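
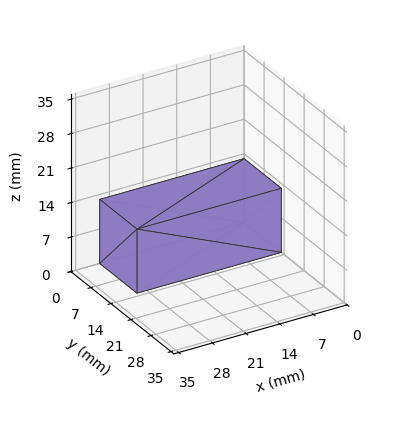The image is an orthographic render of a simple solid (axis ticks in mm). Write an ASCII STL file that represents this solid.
Reading the render: the shape is a rectangular box, roughly 30 × 13 mm footprint and 13 mm tall (dimensions read to the nearest mm from the axis ticks). For the STL, each face is triangulated and given an outward normal.

solid part
  facet normal 0.0000 0.0000 -1.0000
    outer loop
      vertex 30.000 13.000 0.000
      vertex 30.000 0.000 0.000
      vertex 0.000 0.000 0.000
    endloop
  endfacet
  facet normal 0.0000 0.0000 -1.0000
    outer loop
      vertex 0.000 13.000 0.000
      vertex 30.000 13.000 0.000
      vertex 0.000 0.000 0.000
    endloop
  endfacet
  facet normal 0.0000 0.0000 1.0000
    outer loop
      vertex 0.000 0.000 13.000
      vertex 30.000 0.000 13.000
      vertex 30.000 13.000 13.000
    endloop
  endfacet
  facet normal 0.0000 0.0000 1.0000
    outer loop
      vertex 0.000 0.000 13.000
      vertex 30.000 13.000 13.000
      vertex 0.000 13.000 13.000
    endloop
  endfacet
  facet normal 0.0000 -1.0000 0.0000
    outer loop
      vertex 0.000 0.000 0.000
      vertex 30.000 0.000 0.000
      vertex 30.000 0.000 13.000
    endloop
  endfacet
  facet normal 0.0000 -1.0000 0.0000
    outer loop
      vertex 0.000 0.000 0.000
      vertex 30.000 0.000 13.000
      vertex 0.000 0.000 13.000
    endloop
  endfacet
  facet normal 0.0000 1.0000 0.0000
    outer loop
      vertex 30.000 13.000 13.000
      vertex 30.000 13.000 0.000
      vertex 0.000 13.000 0.000
    endloop
  endfacet
  facet normal 0.0000 1.0000 0.0000
    outer loop
      vertex 0.000 13.000 13.000
      vertex 30.000 13.000 13.000
      vertex 0.000 13.000 0.000
    endloop
  endfacet
  facet normal -1.0000 0.0000 0.0000
    outer loop
      vertex 0.000 13.000 13.000
      vertex 0.000 13.000 0.000
      vertex 0.000 0.000 0.000
    endloop
  endfacet
  facet normal -1.0000 0.0000 0.0000
    outer loop
      vertex 0.000 0.000 13.000
      vertex 0.000 13.000 13.000
      vertex 0.000 0.000 0.000
    endloop
  endfacet
  facet normal 1.0000 0.0000 0.0000
    outer loop
      vertex 30.000 0.000 0.000
      vertex 30.000 13.000 0.000
      vertex 30.000 13.000 13.000
    endloop
  endfacet
  facet normal 1.0000 0.0000 0.0000
    outer loop
      vertex 30.000 0.000 0.000
      vertex 30.000 13.000 13.000
      vertex 30.000 0.000 13.000
    endloop
  endfacet
endsolid part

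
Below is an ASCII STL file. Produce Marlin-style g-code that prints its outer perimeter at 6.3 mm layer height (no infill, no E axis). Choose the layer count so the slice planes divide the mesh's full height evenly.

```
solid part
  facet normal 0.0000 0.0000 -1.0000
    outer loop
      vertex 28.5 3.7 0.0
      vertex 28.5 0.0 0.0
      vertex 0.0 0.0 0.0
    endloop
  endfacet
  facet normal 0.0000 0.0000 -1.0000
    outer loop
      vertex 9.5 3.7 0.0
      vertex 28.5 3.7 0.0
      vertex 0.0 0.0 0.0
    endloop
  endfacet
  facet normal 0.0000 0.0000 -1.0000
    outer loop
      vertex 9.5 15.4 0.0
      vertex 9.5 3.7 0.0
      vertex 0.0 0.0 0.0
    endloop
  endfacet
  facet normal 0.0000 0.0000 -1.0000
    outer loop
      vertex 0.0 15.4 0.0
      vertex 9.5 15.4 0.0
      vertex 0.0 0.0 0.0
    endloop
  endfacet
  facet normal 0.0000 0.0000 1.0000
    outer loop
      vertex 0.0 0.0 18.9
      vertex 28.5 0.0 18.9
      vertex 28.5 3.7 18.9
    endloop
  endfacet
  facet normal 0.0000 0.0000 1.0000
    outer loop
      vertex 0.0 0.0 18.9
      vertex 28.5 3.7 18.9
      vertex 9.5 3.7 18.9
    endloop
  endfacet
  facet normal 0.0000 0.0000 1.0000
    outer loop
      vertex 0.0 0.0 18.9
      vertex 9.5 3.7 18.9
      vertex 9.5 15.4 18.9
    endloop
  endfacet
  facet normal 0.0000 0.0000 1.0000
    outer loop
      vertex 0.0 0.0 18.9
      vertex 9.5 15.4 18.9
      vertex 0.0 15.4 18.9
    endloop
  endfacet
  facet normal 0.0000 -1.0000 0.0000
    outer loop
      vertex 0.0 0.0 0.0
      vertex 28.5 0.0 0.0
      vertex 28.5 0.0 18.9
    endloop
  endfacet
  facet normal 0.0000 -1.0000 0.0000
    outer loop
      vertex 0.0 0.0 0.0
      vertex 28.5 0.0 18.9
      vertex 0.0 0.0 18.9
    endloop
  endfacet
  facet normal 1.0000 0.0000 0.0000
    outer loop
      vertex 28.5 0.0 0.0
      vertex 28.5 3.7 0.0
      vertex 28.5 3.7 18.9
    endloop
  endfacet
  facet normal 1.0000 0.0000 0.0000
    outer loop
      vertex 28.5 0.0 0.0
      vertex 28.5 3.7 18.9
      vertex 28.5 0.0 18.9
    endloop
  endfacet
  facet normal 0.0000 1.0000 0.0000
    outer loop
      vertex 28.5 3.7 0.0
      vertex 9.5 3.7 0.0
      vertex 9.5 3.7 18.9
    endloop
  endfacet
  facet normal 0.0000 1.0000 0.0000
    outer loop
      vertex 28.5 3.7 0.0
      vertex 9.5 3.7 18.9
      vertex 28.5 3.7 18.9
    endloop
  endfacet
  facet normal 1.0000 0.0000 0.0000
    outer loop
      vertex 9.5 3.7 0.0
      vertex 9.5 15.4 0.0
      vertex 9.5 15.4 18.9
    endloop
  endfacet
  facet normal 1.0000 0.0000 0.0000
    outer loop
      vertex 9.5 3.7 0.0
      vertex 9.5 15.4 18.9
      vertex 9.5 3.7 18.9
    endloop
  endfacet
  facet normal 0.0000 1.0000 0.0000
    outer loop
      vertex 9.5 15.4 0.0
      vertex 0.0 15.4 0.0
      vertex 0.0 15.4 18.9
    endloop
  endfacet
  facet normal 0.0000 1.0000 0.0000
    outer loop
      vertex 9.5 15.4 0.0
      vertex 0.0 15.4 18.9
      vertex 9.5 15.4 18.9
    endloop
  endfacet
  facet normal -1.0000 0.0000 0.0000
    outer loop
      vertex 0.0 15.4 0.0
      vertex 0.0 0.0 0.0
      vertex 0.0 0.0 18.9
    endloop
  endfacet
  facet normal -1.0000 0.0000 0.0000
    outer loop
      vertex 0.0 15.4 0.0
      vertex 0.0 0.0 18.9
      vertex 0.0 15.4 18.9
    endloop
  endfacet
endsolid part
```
; perimeter-only toolpath
G21 ; units = mm
G90 ; absolute positioning
G28 ; home
; layer 1
G0 Z6.3
G0 X0.0 Y0.0
G1 X28.5 Y0.0
G1 X28.5 Y3.7
G1 X9.5 Y3.7
G1 X9.5 Y15.4
G1 X0.0 Y15.4
G1 X0.0 Y0.0
; layer 2
G0 Z12.6
G0 X0.0 Y0.0
G1 X28.5 Y0.0
G1 X28.5 Y3.7
G1 X9.5 Y3.7
G1 X9.5 Y15.4
G1 X0.0 Y15.4
G1 X0.0 Y0.0
; layer 3
G0 Z18.9
G0 X0.0 Y0.0
G1 X28.5 Y0.0
G1 X28.5 Y3.7
G1 X9.5 Y3.7
G1 X9.5 Y15.4
G1 X0.0 Y15.4
G1 X0.0 Y0.0
M2 ; end

The solid is an L-shaped prism: outer 28.5 × 15.4 mm, arm thicknesses ≈ 3.7 mm (horizontal) and 9.5 mm (vertical), extruded 18.9 mm in z. Slicing at Δz = 6.3 mm — 3 equal slices spanning the solid's height, so layer i sits at z = i·h/3 — gives 3 non-empty perimeters. Each is a 6-segment closed polygon; G0 lifts to the layer z and rapids to the start vertex, then G1 traces the edges.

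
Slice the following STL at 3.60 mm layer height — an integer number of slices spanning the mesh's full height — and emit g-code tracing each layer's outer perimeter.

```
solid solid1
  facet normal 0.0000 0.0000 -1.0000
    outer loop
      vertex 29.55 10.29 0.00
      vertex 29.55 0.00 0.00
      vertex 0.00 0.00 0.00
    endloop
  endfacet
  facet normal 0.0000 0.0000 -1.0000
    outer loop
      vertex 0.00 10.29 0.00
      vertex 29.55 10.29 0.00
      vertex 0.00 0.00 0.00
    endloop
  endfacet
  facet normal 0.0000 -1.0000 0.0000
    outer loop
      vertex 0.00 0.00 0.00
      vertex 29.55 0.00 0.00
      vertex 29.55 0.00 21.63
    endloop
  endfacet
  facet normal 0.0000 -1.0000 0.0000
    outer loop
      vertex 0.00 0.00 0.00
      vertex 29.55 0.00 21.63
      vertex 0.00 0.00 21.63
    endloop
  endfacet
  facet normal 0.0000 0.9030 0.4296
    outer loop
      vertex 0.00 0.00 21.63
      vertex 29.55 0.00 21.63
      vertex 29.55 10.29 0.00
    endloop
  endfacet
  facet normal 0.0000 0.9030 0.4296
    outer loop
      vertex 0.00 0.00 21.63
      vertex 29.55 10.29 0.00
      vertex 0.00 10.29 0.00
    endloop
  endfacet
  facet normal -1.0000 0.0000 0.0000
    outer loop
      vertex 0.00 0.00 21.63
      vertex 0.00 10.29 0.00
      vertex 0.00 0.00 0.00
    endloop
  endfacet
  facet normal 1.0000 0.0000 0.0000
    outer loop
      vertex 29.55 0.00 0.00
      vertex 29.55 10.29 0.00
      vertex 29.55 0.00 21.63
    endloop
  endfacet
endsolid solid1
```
; perimeter-only toolpath
G21 ; units = mm
G90 ; absolute positioning
G28 ; home
; layer 1
G0 Z3.60
G0 X0.00 Y0.00
G1 X29.55 Y0.00
G1 X29.55 Y8.57
G1 X0.00 Y8.57
G1 X0.00 Y0.00
; layer 2
G0 Z7.21
G0 X0.00 Y0.00
G1 X29.55 Y0.00
G1 X29.55 Y6.86
G1 X0.00 Y6.86
G1 X0.00 Y0.00
; layer 3
G0 Z10.81
G0 X0.00 Y0.00
G1 X29.55 Y0.00
G1 X29.55 Y5.14
G1 X0.00 Y5.14
G1 X0.00 Y0.00
; layer 4
G0 Z14.42
G0 X0.00 Y0.00
G1 X29.55 Y0.00
G1 X29.55 Y3.43
G1 X0.00 Y3.43
G1 X0.00 Y0.00
; layer 5
G0 Z18.02
G0 X0.00 Y0.00
G1 X29.55 Y0.00
G1 X29.55 Y1.72
G1 X0.00 Y1.72
G1 X0.00 Y0.00
M2 ; end

The solid is a wedge (ramp): 29.6 × 10.3 mm base, rising to 21.6 mm along the y=0 edge and sloping linearly to z=0 at y=10.3. Slicing at Δz = 3.60 mm — 6 equal slices spanning the solid's height, so layer i sits at z = i·h/6 — gives 5 non-empty perimeters. Each is a 4-segment closed polygon; G0 lifts to the layer z and rapids to the start vertex, then G1 traces the edges. The cross-section shrinks linearly with z (the slice at the apex is degenerate and omitted).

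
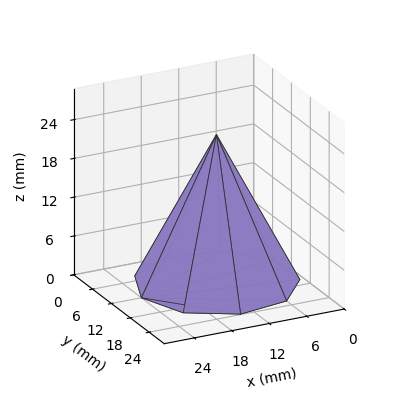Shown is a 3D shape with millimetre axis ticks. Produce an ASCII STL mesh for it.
Reading the render: the shape is a regular 9-sided pyramid, base circumscribed radius ≈ 12 mm, apex at z ≈ 23 mm (dimensions read to the nearest mm from the axis ticks). For the STL, each face is triangulated and given an outward normal.

solid part
  facet normal 0.0000 0.0000 -1.0000
    outer loop
      vertex 14.08 23.82 0.00
      vertex 21.19 19.71 0.00
      vertex 24.00 12.00 0.00
    endloop
  endfacet
  facet normal 0.0000 0.0000 -1.0000
    outer loop
      vertex 6.00 22.39 0.00
      vertex 14.08 23.82 0.00
      vertex 24.00 12.00 0.00
    endloop
  endfacet
  facet normal 0.0000 0.0000 -1.0000
    outer loop
      vertex 0.72 16.10 0.00
      vertex 6.00 22.39 0.00
      vertex 24.00 12.00 0.00
    endloop
  endfacet
  facet normal 0.0000 0.0000 -1.0000
    outer loop
      vertex 0.72 7.90 0.00
      vertex 0.72 16.10 0.00
      vertex 24.00 12.00 0.00
    endloop
  endfacet
  facet normal 0.0000 0.0000 -1.0000
    outer loop
      vertex 6.00 1.61 0.00
      vertex 0.72 7.90 0.00
      vertex 24.00 12.00 0.00
    endloop
  endfacet
  facet normal 0.0000 0.0000 -1.0000
    outer loop
      vertex 14.08 0.18 0.00
      vertex 6.00 1.61 0.00
      vertex 24.00 12.00 0.00
    endloop
  endfacet
  facet normal 0.0000 0.0000 -1.0000
    outer loop
      vertex 21.19 4.29 0.00
      vertex 14.08 0.18 0.00
      vertex 24.00 12.00 0.00
    endloop
  endfacet
  facet normal 0.8436 0.3075 0.4402
    outer loop
      vertex 24.00 12.00 0.00
      vertex 21.19 19.71 0.00
      vertex 12.00 12.00 23.00
    endloop
  endfacet
  facet normal 0.4494 0.7774 0.4401
    outer loop
      vertex 21.19 19.71 0.00
      vertex 14.08 23.82 0.00
      vertex 12.00 12.00 23.00
    endloop
  endfacet
  facet normal -0.1565 0.8841 0.4402
    outer loop
      vertex 14.08 23.82 0.00
      vertex 6.00 22.39 0.00
      vertex 12.00 12.00 23.00
    endloop
  endfacet
  facet normal -0.6877 0.5773 0.4402
    outer loop
      vertex 6.00 22.39 0.00
      vertex 0.72 16.10 0.00
      vertex 12.00 12.00 23.00
    endloop
  endfacet
  facet normal -0.8978 0.0000 0.4403
    outer loop
      vertex 0.72 16.10 0.00
      vertex 0.72 7.90 0.00
      vertex 12.00 12.00 23.00
    endloop
  endfacet
  facet normal -0.6877 -0.5773 0.4402
    outer loop
      vertex 0.72 7.90 0.00
      vertex 6.00 1.61 0.00
      vertex 12.00 12.00 23.00
    endloop
  endfacet
  facet normal -0.1565 -0.8841 0.4402
    outer loop
      vertex 6.00 1.61 0.00
      vertex 14.08 0.18 0.00
      vertex 12.00 12.00 23.00
    endloop
  endfacet
  facet normal 0.4494 -0.7774 0.4401
    outer loop
      vertex 14.08 0.18 0.00
      vertex 21.19 4.29 0.00
      vertex 12.00 12.00 23.00
    endloop
  endfacet
  facet normal 0.8436 -0.3075 0.4402
    outer loop
      vertex 21.19 4.29 0.00
      vertex 24.00 12.00 0.00
      vertex 12.00 12.00 23.00
    endloop
  endfacet
endsolid part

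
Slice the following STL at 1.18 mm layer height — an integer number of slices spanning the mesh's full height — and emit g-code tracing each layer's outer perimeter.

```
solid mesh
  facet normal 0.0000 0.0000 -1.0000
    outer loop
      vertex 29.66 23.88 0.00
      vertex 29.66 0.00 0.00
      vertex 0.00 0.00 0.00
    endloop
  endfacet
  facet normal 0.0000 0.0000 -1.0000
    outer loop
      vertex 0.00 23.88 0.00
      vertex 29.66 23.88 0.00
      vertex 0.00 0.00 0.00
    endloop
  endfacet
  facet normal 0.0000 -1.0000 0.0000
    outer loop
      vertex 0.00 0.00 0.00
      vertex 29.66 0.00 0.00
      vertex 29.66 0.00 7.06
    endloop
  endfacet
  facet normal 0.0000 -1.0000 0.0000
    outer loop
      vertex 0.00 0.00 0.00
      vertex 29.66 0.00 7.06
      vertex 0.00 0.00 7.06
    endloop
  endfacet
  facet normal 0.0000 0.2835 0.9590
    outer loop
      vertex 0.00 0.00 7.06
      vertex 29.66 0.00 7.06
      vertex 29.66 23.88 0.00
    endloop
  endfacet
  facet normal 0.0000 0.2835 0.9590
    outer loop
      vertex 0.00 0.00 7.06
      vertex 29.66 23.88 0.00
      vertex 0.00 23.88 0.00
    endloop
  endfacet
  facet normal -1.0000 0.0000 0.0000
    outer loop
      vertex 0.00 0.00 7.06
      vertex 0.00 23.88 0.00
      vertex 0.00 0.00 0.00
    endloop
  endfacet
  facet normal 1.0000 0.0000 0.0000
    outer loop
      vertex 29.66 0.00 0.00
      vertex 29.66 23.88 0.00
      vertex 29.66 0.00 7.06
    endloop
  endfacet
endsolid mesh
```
; perimeter-only toolpath
G21 ; units = mm
G90 ; absolute positioning
G28 ; home
; layer 1
G0 Z1.18
G0 X0.00 Y0.00
G1 X29.66 Y0.00
G1 X29.66 Y19.90
G1 X0.00 Y19.90
G1 X0.00 Y0.00
; layer 2
G0 Z2.35
G0 X0.00 Y0.00
G1 X29.66 Y0.00
G1 X29.66 Y15.92
G1 X0.00 Y15.92
G1 X0.00 Y0.00
; layer 3
G0 Z3.53
G0 X0.00 Y0.00
G1 X29.66 Y0.00
G1 X29.66 Y11.94
G1 X0.00 Y11.94
G1 X0.00 Y0.00
; layer 4
G0 Z4.71
G0 X0.00 Y0.00
G1 X29.66 Y0.00
G1 X29.66 Y7.96
G1 X0.00 Y7.96
G1 X0.00 Y0.00
; layer 5
G0 Z5.88
G0 X0.00 Y0.00
G1 X29.66 Y0.00
G1 X29.66 Y3.98
G1 X0.00 Y3.98
G1 X0.00 Y0.00
M2 ; end

The solid is a wedge (ramp): 29.7 × 23.9 mm base, rising to 7.06 mm along the y=0 edge and sloping linearly to z=0 at y=23.9. Slicing at Δz = 1.18 mm — 6 equal slices spanning the solid's height, so layer i sits at z = i·h/6 — gives 5 non-empty perimeters. Each is a 4-segment closed polygon; G0 lifts to the layer z and rapids to the start vertex, then G1 traces the edges. The cross-section shrinks linearly with z (the slice at the apex is degenerate and omitted).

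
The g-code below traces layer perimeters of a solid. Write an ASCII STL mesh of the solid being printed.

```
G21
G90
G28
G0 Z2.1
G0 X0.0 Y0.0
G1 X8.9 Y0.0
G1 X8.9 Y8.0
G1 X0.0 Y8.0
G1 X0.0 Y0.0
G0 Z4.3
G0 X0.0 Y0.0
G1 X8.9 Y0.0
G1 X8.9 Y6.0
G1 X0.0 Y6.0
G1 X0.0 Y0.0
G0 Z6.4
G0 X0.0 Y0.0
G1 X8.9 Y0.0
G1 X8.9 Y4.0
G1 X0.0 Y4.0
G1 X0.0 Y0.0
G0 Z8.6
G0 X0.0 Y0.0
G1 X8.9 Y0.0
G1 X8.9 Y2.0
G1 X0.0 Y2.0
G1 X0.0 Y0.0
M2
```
solid part
  facet normal 0.0000 0.0000 -1.0000
    outer loop
      vertex 8.9 10.0 0.0
      vertex 8.9 0.0 0.0
      vertex 0.0 0.0 0.0
    endloop
  endfacet
  facet normal 0.0000 0.0000 -1.0000
    outer loop
      vertex 0.0 10.0 0.0
      vertex 8.9 10.0 0.0
      vertex 0.0 0.0 0.0
    endloop
  endfacet
  facet normal 0.0000 -1.0000 0.0000
    outer loop
      vertex 0.0 0.0 0.0
      vertex 8.9 0.0 0.0
      vertex 8.9 0.0 10.7
    endloop
  endfacet
  facet normal 0.0000 -1.0000 0.0000
    outer loop
      vertex 0.0 0.0 0.0
      vertex 8.9 0.0 10.7
      vertex 0.0 0.0 10.7
    endloop
  endfacet
  facet normal 0.0000 0.7306 0.6828
    outer loop
      vertex 0.0 0.0 10.7
      vertex 8.9 0.0 10.7
      vertex 8.9 10.0 0.0
    endloop
  endfacet
  facet normal 0.0000 0.7306 0.6828
    outer loop
      vertex 0.0 0.0 10.7
      vertex 8.9 10.0 0.0
      vertex 0.0 10.0 0.0
    endloop
  endfacet
  facet normal -1.0000 0.0000 0.0000
    outer loop
      vertex 0.0 0.0 10.7
      vertex 0.0 10.0 0.0
      vertex 0.0 0.0 0.0
    endloop
  endfacet
  facet normal 1.0000 0.0000 0.0000
    outer loop
      vertex 8.9 0.0 0.0
      vertex 8.9 10.0 0.0
      vertex 8.9 0.0 10.7
    endloop
  endfacet
endsolid part

The G0 Z moves step by Δz≈2.1 mm. The G1 loops shrink linearly with z, so the solid tapers from its base footprint up to z≈10.7. Closing with a flat bottom cap and the tapered top and triangulating gives 8 facets — a wedge (ramp): 8.9 × 10 mm base, rising to 10.7 mm along the y=0 edge and sloping linearly to z=0 at y=10.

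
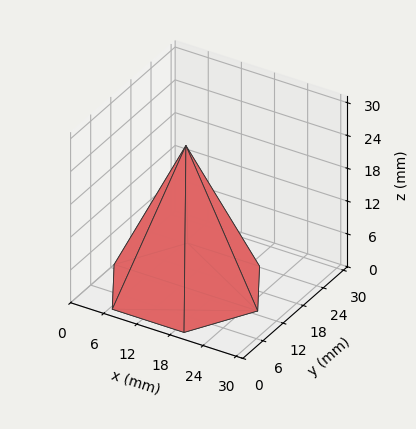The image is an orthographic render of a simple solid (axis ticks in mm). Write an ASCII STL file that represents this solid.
Reading the render: the shape is a regular 6-sided pyramid, base circumscribed radius ≈ 13 mm, apex at z ≈ 26 mm (dimensions read to the nearest mm from the axis ticks). For the STL, each face is triangulated and given an outward normal.

solid part
  facet normal 0.0000 0.0000 -1.0000
    outer loop
      vertex 6.50 24.26 0.00
      vertex 19.50 24.26 0.00
      vertex 26.00 13.00 0.00
    endloop
  endfacet
  facet normal 0.0000 0.0000 -1.0000
    outer loop
      vertex 0.00 13.00 0.00
      vertex 6.50 24.26 0.00
      vertex 26.00 13.00 0.00
    endloop
  endfacet
  facet normal 0.0000 0.0000 -1.0000
    outer loop
      vertex 6.50 1.74 0.00
      vertex 0.00 13.00 0.00
      vertex 26.00 13.00 0.00
    endloop
  endfacet
  facet normal 0.0000 0.0000 -1.0000
    outer loop
      vertex 19.50 1.74 0.00
      vertex 6.50 1.74 0.00
      vertex 26.00 13.00 0.00
    endloop
  endfacet
  facet normal 0.7947 0.4588 0.3974
    outer loop
      vertex 26.00 13.00 0.00
      vertex 19.50 24.26 0.00
      vertex 13.00 13.00 26.00
    endloop
  endfacet
  facet normal 0.0000 0.9176 0.3974
    outer loop
      vertex 19.50 24.26 0.00
      vertex 6.50 24.26 0.00
      vertex 13.00 13.00 26.00
    endloop
  endfacet
  facet normal -0.7947 0.4588 0.3974
    outer loop
      vertex 6.50 24.26 0.00
      vertex 0.00 13.00 0.00
      vertex 13.00 13.00 26.00
    endloop
  endfacet
  facet normal -0.7947 -0.4588 0.3974
    outer loop
      vertex 0.00 13.00 0.00
      vertex 6.50 1.74 0.00
      vertex 13.00 13.00 26.00
    endloop
  endfacet
  facet normal 0.0000 -0.9176 0.3974
    outer loop
      vertex 6.50 1.74 0.00
      vertex 19.50 1.74 0.00
      vertex 13.00 13.00 26.00
    endloop
  endfacet
  facet normal 0.7947 -0.4588 0.3974
    outer loop
      vertex 19.50 1.74 0.00
      vertex 26.00 13.00 0.00
      vertex 13.00 13.00 26.00
    endloop
  endfacet
endsolid part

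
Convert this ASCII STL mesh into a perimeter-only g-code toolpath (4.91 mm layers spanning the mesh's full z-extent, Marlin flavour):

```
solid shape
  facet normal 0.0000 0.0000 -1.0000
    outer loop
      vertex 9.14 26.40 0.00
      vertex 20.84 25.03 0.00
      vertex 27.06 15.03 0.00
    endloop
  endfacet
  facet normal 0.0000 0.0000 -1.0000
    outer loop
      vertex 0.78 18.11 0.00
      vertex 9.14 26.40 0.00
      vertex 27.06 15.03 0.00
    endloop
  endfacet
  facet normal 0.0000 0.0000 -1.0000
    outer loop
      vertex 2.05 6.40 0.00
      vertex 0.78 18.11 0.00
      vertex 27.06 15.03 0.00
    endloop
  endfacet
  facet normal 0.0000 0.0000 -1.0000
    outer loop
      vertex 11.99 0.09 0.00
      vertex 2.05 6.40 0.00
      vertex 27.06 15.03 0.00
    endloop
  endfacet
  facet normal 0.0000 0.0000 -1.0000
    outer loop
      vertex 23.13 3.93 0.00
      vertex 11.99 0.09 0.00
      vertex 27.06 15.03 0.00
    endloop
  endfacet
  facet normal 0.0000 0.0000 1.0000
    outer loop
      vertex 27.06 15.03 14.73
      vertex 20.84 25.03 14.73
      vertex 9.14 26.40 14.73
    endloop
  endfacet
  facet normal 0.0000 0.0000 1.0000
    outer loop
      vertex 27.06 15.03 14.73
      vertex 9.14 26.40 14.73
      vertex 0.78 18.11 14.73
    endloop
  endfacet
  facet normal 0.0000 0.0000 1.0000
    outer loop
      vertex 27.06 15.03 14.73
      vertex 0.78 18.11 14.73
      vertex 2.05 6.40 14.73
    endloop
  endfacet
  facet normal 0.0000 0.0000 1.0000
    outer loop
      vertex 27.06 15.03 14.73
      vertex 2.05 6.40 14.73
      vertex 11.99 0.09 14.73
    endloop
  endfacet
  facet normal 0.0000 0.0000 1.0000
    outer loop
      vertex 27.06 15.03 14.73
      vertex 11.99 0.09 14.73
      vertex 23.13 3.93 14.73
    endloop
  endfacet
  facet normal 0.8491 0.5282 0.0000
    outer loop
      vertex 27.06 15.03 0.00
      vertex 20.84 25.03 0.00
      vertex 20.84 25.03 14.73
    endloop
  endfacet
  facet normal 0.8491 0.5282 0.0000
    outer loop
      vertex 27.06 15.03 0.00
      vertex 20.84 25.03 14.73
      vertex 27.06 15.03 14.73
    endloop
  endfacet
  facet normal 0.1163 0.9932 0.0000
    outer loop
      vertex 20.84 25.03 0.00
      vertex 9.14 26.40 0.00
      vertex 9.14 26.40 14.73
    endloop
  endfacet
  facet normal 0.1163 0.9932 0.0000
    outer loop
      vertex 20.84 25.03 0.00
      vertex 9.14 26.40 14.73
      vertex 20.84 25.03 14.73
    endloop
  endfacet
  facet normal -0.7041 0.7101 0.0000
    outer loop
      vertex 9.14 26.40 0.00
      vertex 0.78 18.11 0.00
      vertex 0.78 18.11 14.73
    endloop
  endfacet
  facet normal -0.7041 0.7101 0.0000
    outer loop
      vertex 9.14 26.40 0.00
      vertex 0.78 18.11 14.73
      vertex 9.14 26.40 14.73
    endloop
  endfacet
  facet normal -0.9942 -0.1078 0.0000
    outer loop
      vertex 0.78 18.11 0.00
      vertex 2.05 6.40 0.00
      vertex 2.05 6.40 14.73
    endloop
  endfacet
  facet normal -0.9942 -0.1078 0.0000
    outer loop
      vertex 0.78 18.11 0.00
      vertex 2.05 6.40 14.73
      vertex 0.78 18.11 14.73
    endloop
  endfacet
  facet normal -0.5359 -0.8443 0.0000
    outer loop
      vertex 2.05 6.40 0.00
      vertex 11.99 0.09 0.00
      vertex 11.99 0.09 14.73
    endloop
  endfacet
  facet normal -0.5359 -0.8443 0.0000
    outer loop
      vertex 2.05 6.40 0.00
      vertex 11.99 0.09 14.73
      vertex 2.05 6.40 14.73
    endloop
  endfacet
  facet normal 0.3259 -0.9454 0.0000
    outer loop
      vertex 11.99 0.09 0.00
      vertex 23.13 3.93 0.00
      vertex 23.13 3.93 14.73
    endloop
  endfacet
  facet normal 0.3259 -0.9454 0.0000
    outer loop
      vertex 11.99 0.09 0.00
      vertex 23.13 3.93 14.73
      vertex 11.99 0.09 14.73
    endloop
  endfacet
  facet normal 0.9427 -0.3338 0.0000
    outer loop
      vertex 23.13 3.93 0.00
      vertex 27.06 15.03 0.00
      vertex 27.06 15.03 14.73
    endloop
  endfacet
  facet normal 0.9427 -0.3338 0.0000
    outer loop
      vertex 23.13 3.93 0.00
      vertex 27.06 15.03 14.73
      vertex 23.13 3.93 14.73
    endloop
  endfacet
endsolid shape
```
; perimeter-only toolpath
G21 ; units = mm
G90 ; absolute positioning
G28 ; home
; layer 1
G0 Z4.91
G0 X27.06 Y15.03
G1 X20.84 Y25.03
G1 X9.14 Y26.40
G1 X0.78 Y18.11
G1 X2.05 Y6.40
G1 X11.99 Y0.09
G1 X23.13 Y3.93
G1 X27.06 Y15.03
; layer 2
G0 Z9.82
G0 X27.06 Y15.03
G1 X20.84 Y25.03
G1 X9.14 Y26.40
G1 X0.78 Y18.11
G1 X2.05 Y6.40
G1 X11.99 Y0.09
G1 X23.13 Y3.93
G1 X27.06 Y15.03
; layer 3
G0 Z14.73
G0 X27.06 Y15.03
G1 X20.84 Y25.03
G1 X9.14 Y26.40
G1 X0.78 Y18.11
G1 X2.05 Y6.40
G1 X11.99 Y0.09
G1 X23.13 Y3.93
G1 X27.06 Y15.03
M2 ; end

The solid is a regular 7-sided prism (a cylinder approximated with 7 flat sides), circumscribed radius ≈ 13.6 mm, height ≈ 14.7 mm. Slicing at Δz = 4.91 mm — 3 equal slices spanning the solid's height, so layer i sits at z = i·h/3 — gives 3 non-empty perimeters. Each is a 7-segment closed polygon; G0 lifts to the layer z and rapids to the start vertex, then G1 traces the edges.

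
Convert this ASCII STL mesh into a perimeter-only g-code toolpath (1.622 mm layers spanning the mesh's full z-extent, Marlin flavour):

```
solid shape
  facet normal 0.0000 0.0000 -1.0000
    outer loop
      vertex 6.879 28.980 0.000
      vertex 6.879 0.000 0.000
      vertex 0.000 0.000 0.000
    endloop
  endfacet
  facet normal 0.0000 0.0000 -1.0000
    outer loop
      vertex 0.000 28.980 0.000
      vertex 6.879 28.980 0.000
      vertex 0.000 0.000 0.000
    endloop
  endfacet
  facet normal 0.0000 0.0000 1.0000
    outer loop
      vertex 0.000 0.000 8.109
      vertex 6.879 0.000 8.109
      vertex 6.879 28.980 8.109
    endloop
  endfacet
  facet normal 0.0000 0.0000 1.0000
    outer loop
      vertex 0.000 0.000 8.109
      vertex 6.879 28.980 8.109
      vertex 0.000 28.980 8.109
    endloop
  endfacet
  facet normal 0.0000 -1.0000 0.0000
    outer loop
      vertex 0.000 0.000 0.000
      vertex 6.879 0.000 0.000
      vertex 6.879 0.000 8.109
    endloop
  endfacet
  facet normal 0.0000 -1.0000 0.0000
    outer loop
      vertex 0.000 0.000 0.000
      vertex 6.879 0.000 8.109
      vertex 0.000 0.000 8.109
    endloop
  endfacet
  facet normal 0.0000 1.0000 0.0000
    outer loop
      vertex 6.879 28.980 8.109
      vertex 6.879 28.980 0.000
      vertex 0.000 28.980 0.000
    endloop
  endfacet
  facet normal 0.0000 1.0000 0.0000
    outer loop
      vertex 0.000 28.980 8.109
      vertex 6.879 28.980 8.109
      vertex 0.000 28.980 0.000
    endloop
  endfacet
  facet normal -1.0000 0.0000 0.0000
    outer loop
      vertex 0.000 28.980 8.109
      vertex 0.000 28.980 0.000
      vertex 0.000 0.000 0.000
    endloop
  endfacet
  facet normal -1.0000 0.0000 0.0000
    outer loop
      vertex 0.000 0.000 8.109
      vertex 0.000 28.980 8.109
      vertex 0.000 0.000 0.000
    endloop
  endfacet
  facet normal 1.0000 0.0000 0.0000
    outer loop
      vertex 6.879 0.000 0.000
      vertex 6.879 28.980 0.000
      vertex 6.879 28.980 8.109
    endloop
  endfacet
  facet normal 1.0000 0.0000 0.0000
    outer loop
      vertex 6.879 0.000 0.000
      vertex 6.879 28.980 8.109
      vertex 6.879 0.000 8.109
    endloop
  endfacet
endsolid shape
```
; perimeter-only toolpath
G21 ; units = mm
G90 ; absolute positioning
G28 ; home
; layer 1
G0 Z1.622
G0 X0.000 Y0.000
G1 X6.879 Y0.000
G1 X6.879 Y28.980
G1 X0.000 Y28.980
G1 X0.000 Y0.000
; layer 2
G0 Z3.244
G0 X0.000 Y0.000
G1 X6.879 Y0.000
G1 X6.879 Y28.980
G1 X0.000 Y28.980
G1 X0.000 Y0.000
; layer 3
G0 Z4.865
G0 X0.000 Y0.000
G1 X6.879 Y0.000
G1 X6.879 Y28.980
G1 X0.000 Y28.980
G1 X0.000 Y0.000
; layer 4
G0 Z6.487
G0 X0.000 Y0.000
G1 X6.879 Y0.000
G1 X6.879 Y28.980
G1 X0.000 Y28.980
G1 X0.000 Y0.000
; layer 5
G0 Z8.109
G0 X0.000 Y0.000
G1 X6.879 Y0.000
G1 X6.879 Y28.980
G1 X0.000 Y28.980
G1 X0.000 Y0.000
M2 ; end

The solid is a rectangular box, roughly 6.88 × 29 mm footprint and 8.11 mm tall. Slicing at Δz = 1.622 mm — 5 equal slices spanning the solid's height, so layer i sits at z = i·h/5 — gives 5 non-empty perimeters. Each is a 4-segment closed polygon; G0 lifts to the layer z and rapids to the start vertex, then G1 traces the edges.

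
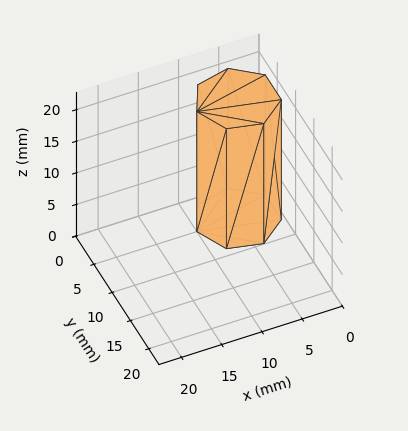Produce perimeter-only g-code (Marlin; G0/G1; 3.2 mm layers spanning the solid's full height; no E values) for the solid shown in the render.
Reading the render: the shape is a regular 7-sided prism (a cylinder approximated with 7 flat sides), circumscribed radius ≈ 5 mm, height ≈ 19 mm (dimensions read to the nearest mm from the axis ticks). For the g-code, the solid's height is divided into equal slices at the stated Δz and each level perimeter traced with G1 moves after a G0 lift.

; perimeter-only toolpath
G21 ; units = mm
G90 ; absolute positioning
G28 ; home
; layer 1
G0 Z3.2
G0 X10.0 Y5.0
G1 X8.1 Y8.9
G1 X3.9 Y9.9
G1 X0.5 Y7.2
G1 X0.5 Y2.8
G1 X3.9 Y0.1
G1 X8.1 Y1.1
G1 X10.0 Y5.0
; layer 2
G0 Z6.3
G0 X10.0 Y5.0
G1 X8.1 Y8.9
G1 X3.9 Y9.9
G1 X0.5 Y7.2
G1 X0.5 Y2.8
G1 X3.9 Y0.1
G1 X8.1 Y1.1
G1 X10.0 Y5.0
; layer 3
G0 Z9.5
G0 X10.0 Y5.0
G1 X8.1 Y8.9
G1 X3.9 Y9.9
G1 X0.5 Y7.2
G1 X0.5 Y2.8
G1 X3.9 Y0.1
G1 X8.1 Y1.1
G1 X10.0 Y5.0
; layer 4
G0 Z12.7
G0 X10.0 Y5.0
G1 X8.1 Y8.9
G1 X3.9 Y9.9
G1 X0.5 Y7.2
G1 X0.5 Y2.8
G1 X3.9 Y0.1
G1 X8.1 Y1.1
G1 X10.0 Y5.0
; layer 5
G0 Z15.8
G0 X10.0 Y5.0
G1 X8.1 Y8.9
G1 X3.9 Y9.9
G1 X0.5 Y7.2
G1 X0.5 Y2.8
G1 X3.9 Y0.1
G1 X8.1 Y1.1
G1 X10.0 Y5.0
; layer 6
G0 Z19.0
G0 X10.0 Y5.0
G1 X8.1 Y8.9
G1 X3.9 Y9.9
G1 X0.5 Y7.2
G1 X0.5 Y2.8
G1 X3.9 Y0.1
G1 X8.1 Y1.1
G1 X10.0 Y5.0
M2 ; end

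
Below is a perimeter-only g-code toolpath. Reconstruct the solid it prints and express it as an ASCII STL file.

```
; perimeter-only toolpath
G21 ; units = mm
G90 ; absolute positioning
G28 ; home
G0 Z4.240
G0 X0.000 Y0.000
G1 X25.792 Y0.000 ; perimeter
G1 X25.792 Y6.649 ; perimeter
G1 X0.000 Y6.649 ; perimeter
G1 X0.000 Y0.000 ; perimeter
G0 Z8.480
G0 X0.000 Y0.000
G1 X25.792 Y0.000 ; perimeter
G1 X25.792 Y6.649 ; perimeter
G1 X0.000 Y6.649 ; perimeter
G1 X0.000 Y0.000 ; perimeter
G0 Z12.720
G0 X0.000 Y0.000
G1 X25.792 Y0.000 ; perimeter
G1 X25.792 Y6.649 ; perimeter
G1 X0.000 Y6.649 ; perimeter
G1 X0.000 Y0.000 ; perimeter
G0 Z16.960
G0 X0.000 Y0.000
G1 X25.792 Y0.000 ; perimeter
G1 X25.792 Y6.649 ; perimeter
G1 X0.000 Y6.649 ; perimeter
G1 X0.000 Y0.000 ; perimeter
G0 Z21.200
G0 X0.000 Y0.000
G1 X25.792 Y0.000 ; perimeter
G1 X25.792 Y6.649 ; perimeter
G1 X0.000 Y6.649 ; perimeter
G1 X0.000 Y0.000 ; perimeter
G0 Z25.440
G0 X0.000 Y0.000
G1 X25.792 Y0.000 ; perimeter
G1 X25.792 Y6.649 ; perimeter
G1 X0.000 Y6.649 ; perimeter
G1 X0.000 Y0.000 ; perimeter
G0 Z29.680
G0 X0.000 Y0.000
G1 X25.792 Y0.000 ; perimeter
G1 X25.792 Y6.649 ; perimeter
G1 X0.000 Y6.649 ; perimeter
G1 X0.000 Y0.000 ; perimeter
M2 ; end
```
solid part
  facet normal 0.0000 0.0000 -1.0000
    outer loop
      vertex 25.792 6.649 0.000
      vertex 25.792 0.000 0.000
      vertex 0.000 0.000 0.000
    endloop
  endfacet
  facet normal 0.0000 0.0000 -1.0000
    outer loop
      vertex 0.000 6.649 0.000
      vertex 25.792 6.649 0.000
      vertex 0.000 0.000 0.000
    endloop
  endfacet
  facet normal 0.0000 0.0000 1.0000
    outer loop
      vertex 0.000 0.000 29.680
      vertex 25.792 0.000 29.680
      vertex 25.792 6.649 29.680
    endloop
  endfacet
  facet normal 0.0000 0.0000 1.0000
    outer loop
      vertex 0.000 0.000 29.680
      vertex 25.792 6.649 29.680
      vertex 0.000 6.649 29.680
    endloop
  endfacet
  facet normal 0.0000 -1.0000 0.0000
    outer loop
      vertex 0.000 0.000 0.000
      vertex 25.792 0.000 0.000
      vertex 25.792 0.000 29.680
    endloop
  endfacet
  facet normal 0.0000 -1.0000 0.0000
    outer loop
      vertex 0.000 0.000 0.000
      vertex 25.792 0.000 29.680
      vertex 0.000 0.000 29.680
    endloop
  endfacet
  facet normal 0.0000 1.0000 0.0000
    outer loop
      vertex 25.792 6.649 29.680
      vertex 25.792 6.649 0.000
      vertex 0.000 6.649 0.000
    endloop
  endfacet
  facet normal 0.0000 1.0000 0.0000
    outer loop
      vertex 0.000 6.649 29.680
      vertex 25.792 6.649 29.680
      vertex 0.000 6.649 0.000
    endloop
  endfacet
  facet normal -1.0000 0.0000 0.0000
    outer loop
      vertex 0.000 6.649 29.680
      vertex 0.000 6.649 0.000
      vertex 0.000 0.000 0.000
    endloop
  endfacet
  facet normal -1.0000 0.0000 0.0000
    outer loop
      vertex 0.000 0.000 29.680
      vertex 0.000 6.649 29.680
      vertex 0.000 0.000 0.000
    endloop
  endfacet
  facet normal 1.0000 0.0000 0.0000
    outer loop
      vertex 25.792 0.000 0.000
      vertex 25.792 6.649 0.000
      vertex 25.792 6.649 29.680
    endloop
  endfacet
  facet normal 1.0000 0.0000 0.0000
    outer loop
      vertex 25.792 0.000 0.000
      vertex 25.792 6.649 29.680
      vertex 25.792 0.000 29.680
    endloop
  endfacet
endsolid part

The G0 Z moves step by Δz≈4.240 mm. Every layer's G1 loop is the same polygon, so the solid is a straight extrusion of it from z=0 to z≈29.7. Closing with flat bottom and top caps and triangulating gives 12 facets — a rectangular box, roughly 25.8 × 6.65 mm footprint and 29.7 mm tall.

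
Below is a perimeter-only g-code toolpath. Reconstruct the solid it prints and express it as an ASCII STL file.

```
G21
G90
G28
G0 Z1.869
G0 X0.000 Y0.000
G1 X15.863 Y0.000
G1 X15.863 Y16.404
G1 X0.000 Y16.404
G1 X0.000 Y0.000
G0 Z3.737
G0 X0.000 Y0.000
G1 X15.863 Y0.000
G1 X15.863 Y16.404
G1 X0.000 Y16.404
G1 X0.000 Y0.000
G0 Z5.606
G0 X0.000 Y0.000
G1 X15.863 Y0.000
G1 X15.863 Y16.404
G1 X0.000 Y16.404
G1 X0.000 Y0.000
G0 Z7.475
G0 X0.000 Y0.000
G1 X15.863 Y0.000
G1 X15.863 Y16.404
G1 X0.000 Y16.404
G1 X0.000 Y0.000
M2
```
solid part
  facet normal 0.0000 0.0000 -1.0000
    outer loop
      vertex 15.863 16.404 0.000
      vertex 15.863 0.000 0.000
      vertex 0.000 0.000 0.000
    endloop
  endfacet
  facet normal 0.0000 0.0000 -1.0000
    outer loop
      vertex 0.000 16.404 0.000
      vertex 15.863 16.404 0.000
      vertex 0.000 0.000 0.000
    endloop
  endfacet
  facet normal 0.0000 0.0000 1.0000
    outer loop
      vertex 0.000 0.000 7.475
      vertex 15.863 0.000 7.475
      vertex 15.863 16.404 7.475
    endloop
  endfacet
  facet normal 0.0000 0.0000 1.0000
    outer loop
      vertex 0.000 0.000 7.475
      vertex 15.863 16.404 7.475
      vertex 0.000 16.404 7.475
    endloop
  endfacet
  facet normal 0.0000 -1.0000 0.0000
    outer loop
      vertex 0.000 0.000 0.000
      vertex 15.863 0.000 0.000
      vertex 15.863 0.000 7.475
    endloop
  endfacet
  facet normal 0.0000 -1.0000 0.0000
    outer loop
      vertex 0.000 0.000 0.000
      vertex 15.863 0.000 7.475
      vertex 0.000 0.000 7.475
    endloop
  endfacet
  facet normal 0.0000 1.0000 0.0000
    outer loop
      vertex 15.863 16.404 7.475
      vertex 15.863 16.404 0.000
      vertex 0.000 16.404 0.000
    endloop
  endfacet
  facet normal 0.0000 1.0000 0.0000
    outer loop
      vertex 0.000 16.404 7.475
      vertex 15.863 16.404 7.475
      vertex 0.000 16.404 0.000
    endloop
  endfacet
  facet normal -1.0000 0.0000 0.0000
    outer loop
      vertex 0.000 16.404 7.475
      vertex 0.000 16.404 0.000
      vertex 0.000 0.000 0.000
    endloop
  endfacet
  facet normal -1.0000 0.0000 0.0000
    outer loop
      vertex 0.000 0.000 7.475
      vertex 0.000 16.404 7.475
      vertex 0.000 0.000 0.000
    endloop
  endfacet
  facet normal 1.0000 0.0000 0.0000
    outer loop
      vertex 15.863 0.000 0.000
      vertex 15.863 16.404 0.000
      vertex 15.863 16.404 7.475
    endloop
  endfacet
  facet normal 1.0000 0.0000 0.0000
    outer loop
      vertex 15.863 0.000 0.000
      vertex 15.863 16.404 7.475
      vertex 15.863 0.000 7.475
    endloop
  endfacet
endsolid part

The G0 Z moves step by Δz≈1.869 mm. Every layer's G1 loop is the same polygon, so the solid is a straight extrusion of it from z=0 to z≈7.47. Closing with flat bottom and top caps and triangulating gives 12 facets — a rectangular box, roughly 15.9 × 16.4 mm footprint and 7.47 mm tall.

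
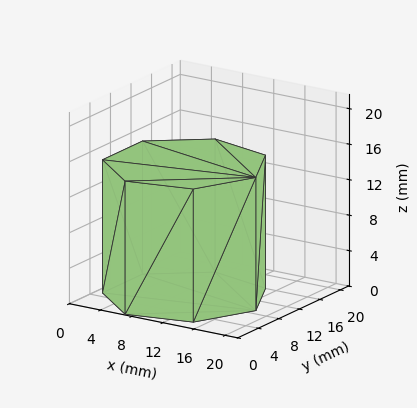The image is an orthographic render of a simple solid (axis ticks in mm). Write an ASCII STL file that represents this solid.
Reading the render: the shape is a regular 7-sided prism (a cylinder approximated with 7 flat sides), circumscribed radius ≈ 9 mm, height ≈ 15 mm (dimensions read to the nearest mm from the axis ticks). For the STL, each face is triangulated and given an outward normal.

solid part
  facet normal 0.0000 0.0000 -1.0000
    outer loop
      vertex 7.00 17.77 0.00
      vertex 14.61 16.04 0.00
      vertex 18.00 9.00 0.00
    endloop
  endfacet
  facet normal 0.0000 0.0000 -1.0000
    outer loop
      vertex 0.89 12.90 0.00
      vertex 7.00 17.77 0.00
      vertex 18.00 9.00 0.00
    endloop
  endfacet
  facet normal 0.0000 0.0000 -1.0000
    outer loop
      vertex 0.89 5.10 0.00
      vertex 0.89 12.90 0.00
      vertex 18.00 9.00 0.00
    endloop
  endfacet
  facet normal 0.0000 0.0000 -1.0000
    outer loop
      vertex 7.00 0.23 0.00
      vertex 0.89 5.10 0.00
      vertex 18.00 9.00 0.00
    endloop
  endfacet
  facet normal 0.0000 0.0000 -1.0000
    outer loop
      vertex 14.61 1.96 0.00
      vertex 7.00 0.23 0.00
      vertex 18.00 9.00 0.00
    endloop
  endfacet
  facet normal 0.0000 0.0000 1.0000
    outer loop
      vertex 18.00 9.00 15.00
      vertex 14.61 16.04 15.00
      vertex 7.00 17.77 15.00
    endloop
  endfacet
  facet normal 0.0000 0.0000 1.0000
    outer loop
      vertex 18.00 9.00 15.00
      vertex 7.00 17.77 15.00
      vertex 0.89 12.90 15.00
    endloop
  endfacet
  facet normal 0.0000 0.0000 1.0000
    outer loop
      vertex 18.00 9.00 15.00
      vertex 0.89 12.90 15.00
      vertex 0.89 5.10 15.00
    endloop
  endfacet
  facet normal 0.0000 0.0000 1.0000
    outer loop
      vertex 18.00 9.00 15.00
      vertex 0.89 5.10 15.00
      vertex 7.00 0.23 15.00
    endloop
  endfacet
  facet normal 0.0000 0.0000 1.0000
    outer loop
      vertex 18.00 9.00 15.00
      vertex 7.00 0.23 15.00
      vertex 14.61 1.96 15.00
    endloop
  endfacet
  facet normal 0.9010 0.4339 0.0000
    outer loop
      vertex 18.00 9.00 0.00
      vertex 14.61 16.04 0.00
      vertex 14.61 16.04 15.00
    endloop
  endfacet
  facet normal 0.9010 0.4339 0.0000
    outer loop
      vertex 18.00 9.00 0.00
      vertex 14.61 16.04 15.00
      vertex 18.00 9.00 15.00
    endloop
  endfacet
  facet normal 0.2217 0.9751 0.0000
    outer loop
      vertex 14.61 16.04 0.00
      vertex 7.00 17.77 0.00
      vertex 7.00 17.77 15.00
    endloop
  endfacet
  facet normal 0.2217 0.9751 0.0000
    outer loop
      vertex 14.61 16.04 0.00
      vertex 7.00 17.77 15.00
      vertex 14.61 16.04 15.00
    endloop
  endfacet
  facet normal -0.6233 0.7820 0.0000
    outer loop
      vertex 7.00 17.77 0.00
      vertex 0.89 12.90 0.00
      vertex 0.89 12.90 15.00
    endloop
  endfacet
  facet normal -0.6233 0.7820 0.0000
    outer loop
      vertex 7.00 17.77 0.00
      vertex 0.89 12.90 15.00
      vertex 7.00 17.77 15.00
    endloop
  endfacet
  facet normal -1.0000 0.0000 0.0000
    outer loop
      vertex 0.89 12.90 0.00
      vertex 0.89 5.10 0.00
      vertex 0.89 5.10 15.00
    endloop
  endfacet
  facet normal -1.0000 0.0000 0.0000
    outer loop
      vertex 0.89 12.90 0.00
      vertex 0.89 5.10 15.00
      vertex 0.89 12.90 15.00
    endloop
  endfacet
  facet normal -0.6233 -0.7820 0.0000
    outer loop
      vertex 0.89 5.10 0.00
      vertex 7.00 0.23 0.00
      vertex 7.00 0.23 15.00
    endloop
  endfacet
  facet normal -0.6233 -0.7820 0.0000
    outer loop
      vertex 0.89 5.10 0.00
      vertex 7.00 0.23 15.00
      vertex 0.89 5.10 15.00
    endloop
  endfacet
  facet normal 0.2217 -0.9751 0.0000
    outer loop
      vertex 7.00 0.23 0.00
      vertex 14.61 1.96 0.00
      vertex 14.61 1.96 15.00
    endloop
  endfacet
  facet normal 0.2217 -0.9751 0.0000
    outer loop
      vertex 7.00 0.23 0.00
      vertex 14.61 1.96 15.00
      vertex 7.00 0.23 15.00
    endloop
  endfacet
  facet normal 0.9010 -0.4339 0.0000
    outer loop
      vertex 14.61 1.96 0.00
      vertex 18.00 9.00 0.00
      vertex 18.00 9.00 15.00
    endloop
  endfacet
  facet normal 0.9010 -0.4339 0.0000
    outer loop
      vertex 14.61 1.96 0.00
      vertex 18.00 9.00 15.00
      vertex 14.61 1.96 15.00
    endloop
  endfacet
endsolid part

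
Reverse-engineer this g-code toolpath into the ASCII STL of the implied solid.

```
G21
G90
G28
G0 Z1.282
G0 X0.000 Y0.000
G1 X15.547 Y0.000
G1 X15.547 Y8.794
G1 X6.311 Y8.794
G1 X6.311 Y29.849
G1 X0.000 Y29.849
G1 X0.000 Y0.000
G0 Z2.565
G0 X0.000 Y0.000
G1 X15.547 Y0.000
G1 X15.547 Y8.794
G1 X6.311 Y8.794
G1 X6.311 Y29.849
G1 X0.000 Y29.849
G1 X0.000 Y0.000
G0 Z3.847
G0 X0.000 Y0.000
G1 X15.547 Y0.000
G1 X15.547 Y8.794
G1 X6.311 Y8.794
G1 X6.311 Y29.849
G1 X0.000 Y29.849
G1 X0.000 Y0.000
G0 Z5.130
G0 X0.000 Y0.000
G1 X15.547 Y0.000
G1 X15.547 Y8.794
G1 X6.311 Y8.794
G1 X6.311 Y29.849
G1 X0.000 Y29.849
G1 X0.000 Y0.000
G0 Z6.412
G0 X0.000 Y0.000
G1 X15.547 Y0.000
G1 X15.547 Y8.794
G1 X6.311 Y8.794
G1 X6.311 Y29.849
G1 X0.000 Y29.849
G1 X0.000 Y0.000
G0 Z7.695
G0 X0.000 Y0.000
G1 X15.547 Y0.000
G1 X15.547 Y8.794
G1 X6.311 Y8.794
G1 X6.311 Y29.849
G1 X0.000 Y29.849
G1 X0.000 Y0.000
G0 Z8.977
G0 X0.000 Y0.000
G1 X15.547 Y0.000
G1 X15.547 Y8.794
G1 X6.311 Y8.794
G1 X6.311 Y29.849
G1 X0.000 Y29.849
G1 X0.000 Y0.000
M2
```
solid part
  facet normal 0.0000 0.0000 -1.0000
    outer loop
      vertex 15.547 8.794 0.000
      vertex 15.547 0.000 0.000
      vertex 0.000 0.000 0.000
    endloop
  endfacet
  facet normal 0.0000 0.0000 -1.0000
    outer loop
      vertex 6.311 8.794 0.000
      vertex 15.547 8.794 0.000
      vertex 0.000 0.000 0.000
    endloop
  endfacet
  facet normal 0.0000 0.0000 -1.0000
    outer loop
      vertex 6.311 29.849 0.000
      vertex 6.311 8.794 0.000
      vertex 0.000 0.000 0.000
    endloop
  endfacet
  facet normal 0.0000 0.0000 -1.0000
    outer loop
      vertex 0.000 29.849 0.000
      vertex 6.311 29.849 0.000
      vertex 0.000 0.000 0.000
    endloop
  endfacet
  facet normal 0.0000 0.0000 1.0000
    outer loop
      vertex 0.000 0.000 8.977
      vertex 15.547 0.000 8.977
      vertex 15.547 8.794 8.977
    endloop
  endfacet
  facet normal 0.0000 0.0000 1.0000
    outer loop
      vertex 0.000 0.000 8.977
      vertex 15.547 8.794 8.977
      vertex 6.311 8.794 8.977
    endloop
  endfacet
  facet normal 0.0000 0.0000 1.0000
    outer loop
      vertex 0.000 0.000 8.977
      vertex 6.311 8.794 8.977
      vertex 6.311 29.849 8.977
    endloop
  endfacet
  facet normal 0.0000 0.0000 1.0000
    outer loop
      vertex 0.000 0.000 8.977
      vertex 6.311 29.849 8.977
      vertex 0.000 29.849 8.977
    endloop
  endfacet
  facet normal 0.0000 -1.0000 0.0000
    outer loop
      vertex 0.000 0.000 0.000
      vertex 15.547 0.000 0.000
      vertex 15.547 0.000 8.977
    endloop
  endfacet
  facet normal 0.0000 -1.0000 0.0000
    outer loop
      vertex 0.000 0.000 0.000
      vertex 15.547 0.000 8.977
      vertex 0.000 0.000 8.977
    endloop
  endfacet
  facet normal 1.0000 0.0000 0.0000
    outer loop
      vertex 15.547 0.000 0.000
      vertex 15.547 8.794 0.000
      vertex 15.547 8.794 8.977
    endloop
  endfacet
  facet normal 1.0000 0.0000 0.0000
    outer loop
      vertex 15.547 0.000 0.000
      vertex 15.547 8.794 8.977
      vertex 15.547 0.000 8.977
    endloop
  endfacet
  facet normal 0.0000 1.0000 0.0000
    outer loop
      vertex 15.547 8.794 0.000
      vertex 6.311 8.794 0.000
      vertex 6.311 8.794 8.977
    endloop
  endfacet
  facet normal 0.0000 1.0000 0.0000
    outer loop
      vertex 15.547 8.794 0.000
      vertex 6.311 8.794 8.977
      vertex 15.547 8.794 8.977
    endloop
  endfacet
  facet normal 1.0000 0.0000 0.0000
    outer loop
      vertex 6.311 8.794 0.000
      vertex 6.311 29.849 0.000
      vertex 6.311 29.849 8.977
    endloop
  endfacet
  facet normal 1.0000 0.0000 0.0000
    outer loop
      vertex 6.311 8.794 0.000
      vertex 6.311 29.849 8.977
      vertex 6.311 8.794 8.977
    endloop
  endfacet
  facet normal 0.0000 1.0000 0.0000
    outer loop
      vertex 6.311 29.849 0.000
      vertex 0.000 29.849 0.000
      vertex 0.000 29.849 8.977
    endloop
  endfacet
  facet normal 0.0000 1.0000 0.0000
    outer loop
      vertex 6.311 29.849 0.000
      vertex 0.000 29.849 8.977
      vertex 6.311 29.849 8.977
    endloop
  endfacet
  facet normal -1.0000 0.0000 0.0000
    outer loop
      vertex 0.000 29.849 0.000
      vertex 0.000 0.000 0.000
      vertex 0.000 0.000 8.977
    endloop
  endfacet
  facet normal -1.0000 0.0000 0.0000
    outer loop
      vertex 0.000 29.849 0.000
      vertex 0.000 0.000 8.977
      vertex 0.000 29.849 8.977
    endloop
  endfacet
endsolid part

The G0 Z moves step by Δz≈1.282 mm. Every layer's G1 loop is the same polygon, so the solid is a straight extrusion of it from z=0 to z≈8.98. Closing with flat bottom and top caps and triangulating gives 20 facets — an L-shaped prism: outer 15.5 × 29.8 mm, arm thicknesses ≈ 8.79 mm (horizontal) and 6.31 mm (vertical), extruded 8.98 mm in z.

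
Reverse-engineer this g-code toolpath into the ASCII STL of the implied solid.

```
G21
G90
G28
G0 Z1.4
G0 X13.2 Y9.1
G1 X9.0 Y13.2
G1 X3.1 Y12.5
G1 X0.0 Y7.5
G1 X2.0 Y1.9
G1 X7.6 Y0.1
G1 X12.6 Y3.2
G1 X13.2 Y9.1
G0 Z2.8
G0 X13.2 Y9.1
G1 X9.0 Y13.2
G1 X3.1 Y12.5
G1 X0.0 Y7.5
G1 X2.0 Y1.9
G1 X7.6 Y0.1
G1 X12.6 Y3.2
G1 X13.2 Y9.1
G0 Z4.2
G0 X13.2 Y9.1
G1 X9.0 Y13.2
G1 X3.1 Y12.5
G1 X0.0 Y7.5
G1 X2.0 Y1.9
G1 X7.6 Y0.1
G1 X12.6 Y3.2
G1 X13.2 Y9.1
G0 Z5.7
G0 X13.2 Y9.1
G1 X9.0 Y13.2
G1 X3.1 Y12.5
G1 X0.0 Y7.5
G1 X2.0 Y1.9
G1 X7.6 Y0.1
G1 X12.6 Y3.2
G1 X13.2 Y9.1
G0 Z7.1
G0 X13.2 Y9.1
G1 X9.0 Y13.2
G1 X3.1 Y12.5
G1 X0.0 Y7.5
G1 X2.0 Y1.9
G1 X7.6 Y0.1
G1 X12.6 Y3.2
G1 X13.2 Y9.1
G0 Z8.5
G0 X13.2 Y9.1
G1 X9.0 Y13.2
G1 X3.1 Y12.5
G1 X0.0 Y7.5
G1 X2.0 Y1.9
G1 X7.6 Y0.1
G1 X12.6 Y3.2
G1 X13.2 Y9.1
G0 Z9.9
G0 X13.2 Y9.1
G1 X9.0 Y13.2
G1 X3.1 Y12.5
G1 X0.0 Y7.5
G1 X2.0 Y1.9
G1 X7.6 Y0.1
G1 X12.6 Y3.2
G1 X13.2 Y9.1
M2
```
solid part
  facet normal 0.0000 0.0000 -1.0000
    outer loop
      vertex 3.1 12.5 0.0
      vertex 9.0 13.2 0.0
      vertex 13.2 9.1 0.0
    endloop
  endfacet
  facet normal 0.0000 0.0000 -1.0000
    outer loop
      vertex 0.0 7.5 0.0
      vertex 3.1 12.5 0.0
      vertex 13.2 9.1 0.0
    endloop
  endfacet
  facet normal 0.0000 0.0000 -1.0000
    outer loop
      vertex 2.0 1.9 0.0
      vertex 0.0 7.5 0.0
      vertex 13.2 9.1 0.0
    endloop
  endfacet
  facet normal 0.0000 0.0000 -1.0000
    outer loop
      vertex 7.6 0.1 0.0
      vertex 2.0 1.9 0.0
      vertex 13.2 9.1 0.0
    endloop
  endfacet
  facet normal 0.0000 0.0000 -1.0000
    outer loop
      vertex 12.6 3.2 0.0
      vertex 7.6 0.1 0.0
      vertex 13.2 9.1 0.0
    endloop
  endfacet
  facet normal 0.0000 0.0000 1.0000
    outer loop
      vertex 13.2 9.1 9.9
      vertex 9.0 13.2 9.9
      vertex 3.1 12.5 9.9
    endloop
  endfacet
  facet normal 0.0000 0.0000 1.0000
    outer loop
      vertex 13.2 9.1 9.9
      vertex 3.1 12.5 9.9
      vertex 0.0 7.5 9.9
    endloop
  endfacet
  facet normal 0.0000 0.0000 1.0000
    outer loop
      vertex 13.2 9.1 9.9
      vertex 0.0 7.5 9.9
      vertex 2.0 1.9 9.9
    endloop
  endfacet
  facet normal 0.0000 0.0000 1.0000
    outer loop
      vertex 13.2 9.1 9.9
      vertex 2.0 1.9 9.9
      vertex 7.6 0.1 9.9
    endloop
  endfacet
  facet normal 0.0000 0.0000 1.0000
    outer loop
      vertex 13.2 9.1 9.9
      vertex 7.6 0.1 9.9
      vertex 12.6 3.2 9.9
    endloop
  endfacet
  facet normal 0.6985 0.7156 0.0000
    outer loop
      vertex 13.2 9.1 0.0
      vertex 9.0 13.2 0.0
      vertex 9.0 13.2 9.9
    endloop
  endfacet
  facet normal 0.6985 0.7156 0.0000
    outer loop
      vertex 13.2 9.1 0.0
      vertex 9.0 13.2 9.9
      vertex 13.2 9.1 9.9
    endloop
  endfacet
  facet normal -0.1178 0.9930 0.0000
    outer loop
      vertex 9.0 13.2 0.0
      vertex 3.1 12.5 0.0
      vertex 3.1 12.5 9.9
    endloop
  endfacet
  facet normal -0.1178 0.9930 0.0000
    outer loop
      vertex 9.0 13.2 0.0
      vertex 3.1 12.5 9.9
      vertex 9.0 13.2 9.9
    endloop
  endfacet
  facet normal -0.8499 0.5269 0.0000
    outer loop
      vertex 3.1 12.5 0.0
      vertex 0.0 7.5 0.0
      vertex 0.0 7.5 9.9
    endloop
  endfacet
  facet normal -0.8499 0.5269 0.0000
    outer loop
      vertex 3.1 12.5 0.0
      vertex 0.0 7.5 9.9
      vertex 3.1 12.5 9.9
    endloop
  endfacet
  facet normal -0.9417 -0.3363 0.0000
    outer loop
      vertex 0.0 7.5 0.0
      vertex 2.0 1.9 0.0
      vertex 2.0 1.9 9.9
    endloop
  endfacet
  facet normal -0.9417 -0.3363 0.0000
    outer loop
      vertex 0.0 7.5 0.0
      vertex 2.0 1.9 9.9
      vertex 0.0 7.5 9.9
    endloop
  endfacet
  facet normal -0.3060 -0.9520 0.0000
    outer loop
      vertex 2.0 1.9 0.0
      vertex 7.6 0.1 0.0
      vertex 7.6 0.1 9.9
    endloop
  endfacet
  facet normal -0.3060 -0.9520 0.0000
    outer loop
      vertex 2.0 1.9 0.0
      vertex 7.6 0.1 9.9
      vertex 2.0 1.9 9.9
    endloop
  endfacet
  facet normal 0.5269 -0.8499 0.0000
    outer loop
      vertex 7.6 0.1 0.0
      vertex 12.6 3.2 0.0
      vertex 12.6 3.2 9.9
    endloop
  endfacet
  facet normal 0.5269 -0.8499 0.0000
    outer loop
      vertex 7.6 0.1 0.0
      vertex 12.6 3.2 9.9
      vertex 7.6 0.1 9.9
    endloop
  endfacet
  facet normal 0.9949 -0.1012 0.0000
    outer loop
      vertex 12.6 3.2 0.0
      vertex 13.2 9.1 0.0
      vertex 13.2 9.1 9.9
    endloop
  endfacet
  facet normal 0.9949 -0.1012 0.0000
    outer loop
      vertex 12.6 3.2 0.0
      vertex 13.2 9.1 9.9
      vertex 12.6 3.2 9.9
    endloop
  endfacet
endsolid part

The G0 Z moves step by Δz≈1.4 mm. Every layer's G1 loop is the same polygon, so the solid is a straight extrusion of it from z=0 to z≈9.9. Closing with flat bottom and top caps and triangulating gives 24 facets — a regular 7-sided prism (a cylinder approximated with 7 flat sides), circumscribed radius ≈ 6.8 mm, height ≈ 9.9 mm.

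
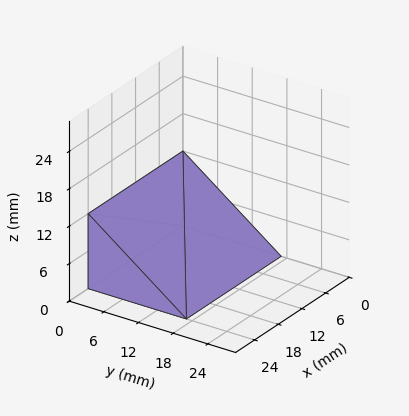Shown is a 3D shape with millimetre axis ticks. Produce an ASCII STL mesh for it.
Reading the render: the shape is a wedge (ramp): 24 × 17 mm base, rising to 12 mm along the y=0 edge and sloping linearly to z=0 at y=17 (dimensions read to the nearest mm from the axis ticks). For the STL, each face is triangulated and given an outward normal.

solid part
  facet normal 0.0000 0.0000 -1.0000
    outer loop
      vertex 24.0 17.0 0.0
      vertex 24.0 0.0 0.0
      vertex 0.0 0.0 0.0
    endloop
  endfacet
  facet normal 0.0000 0.0000 -1.0000
    outer loop
      vertex 0.0 17.0 0.0
      vertex 24.0 17.0 0.0
      vertex 0.0 0.0 0.0
    endloop
  endfacet
  facet normal 0.0000 -1.0000 0.0000
    outer loop
      vertex 0.0 0.0 0.0
      vertex 24.0 0.0 0.0
      vertex 24.0 0.0 12.0
    endloop
  endfacet
  facet normal 0.0000 -1.0000 0.0000
    outer loop
      vertex 0.0 0.0 0.0
      vertex 24.0 0.0 12.0
      vertex 0.0 0.0 12.0
    endloop
  endfacet
  facet normal 0.0000 0.5767 0.8170
    outer loop
      vertex 0.0 0.0 12.0
      vertex 24.0 0.0 12.0
      vertex 24.0 17.0 0.0
    endloop
  endfacet
  facet normal 0.0000 0.5767 0.8170
    outer loop
      vertex 0.0 0.0 12.0
      vertex 24.0 17.0 0.0
      vertex 0.0 17.0 0.0
    endloop
  endfacet
  facet normal -1.0000 0.0000 0.0000
    outer loop
      vertex 0.0 0.0 12.0
      vertex 0.0 17.0 0.0
      vertex 0.0 0.0 0.0
    endloop
  endfacet
  facet normal 1.0000 0.0000 0.0000
    outer loop
      vertex 24.0 0.0 0.0
      vertex 24.0 17.0 0.0
      vertex 24.0 0.0 12.0
    endloop
  endfacet
endsolid part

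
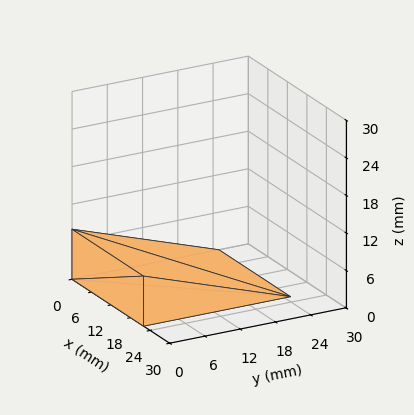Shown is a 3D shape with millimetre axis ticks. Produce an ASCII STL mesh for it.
Reading the render: the shape is a wedge (ramp): 22 × 25 mm base, rising to 8 mm along the y=0 edge and sloping linearly to z=0 at y=25 (dimensions read to the nearest mm from the axis ticks). For the STL, each face is triangulated and given an outward normal.

solid part
  facet normal 0.0000 0.0000 -1.0000
    outer loop
      vertex 22.000 25.000 0.000
      vertex 22.000 0.000 0.000
      vertex 0.000 0.000 0.000
    endloop
  endfacet
  facet normal 0.0000 0.0000 -1.0000
    outer loop
      vertex 0.000 25.000 0.000
      vertex 22.000 25.000 0.000
      vertex 0.000 0.000 0.000
    endloop
  endfacet
  facet normal 0.0000 -1.0000 0.0000
    outer loop
      vertex 0.000 0.000 0.000
      vertex 22.000 0.000 0.000
      vertex 22.000 0.000 8.000
    endloop
  endfacet
  facet normal 0.0000 -1.0000 0.0000
    outer loop
      vertex 0.000 0.000 0.000
      vertex 22.000 0.000 8.000
      vertex 0.000 0.000 8.000
    endloop
  endfacet
  facet normal 0.0000 0.3048 0.9524
    outer loop
      vertex 0.000 0.000 8.000
      vertex 22.000 0.000 8.000
      vertex 22.000 25.000 0.000
    endloop
  endfacet
  facet normal 0.0000 0.3048 0.9524
    outer loop
      vertex 0.000 0.000 8.000
      vertex 22.000 25.000 0.000
      vertex 0.000 25.000 0.000
    endloop
  endfacet
  facet normal -1.0000 0.0000 0.0000
    outer loop
      vertex 0.000 0.000 8.000
      vertex 0.000 25.000 0.000
      vertex 0.000 0.000 0.000
    endloop
  endfacet
  facet normal 1.0000 0.0000 0.0000
    outer loop
      vertex 22.000 0.000 0.000
      vertex 22.000 25.000 0.000
      vertex 22.000 0.000 8.000
    endloop
  endfacet
endsolid part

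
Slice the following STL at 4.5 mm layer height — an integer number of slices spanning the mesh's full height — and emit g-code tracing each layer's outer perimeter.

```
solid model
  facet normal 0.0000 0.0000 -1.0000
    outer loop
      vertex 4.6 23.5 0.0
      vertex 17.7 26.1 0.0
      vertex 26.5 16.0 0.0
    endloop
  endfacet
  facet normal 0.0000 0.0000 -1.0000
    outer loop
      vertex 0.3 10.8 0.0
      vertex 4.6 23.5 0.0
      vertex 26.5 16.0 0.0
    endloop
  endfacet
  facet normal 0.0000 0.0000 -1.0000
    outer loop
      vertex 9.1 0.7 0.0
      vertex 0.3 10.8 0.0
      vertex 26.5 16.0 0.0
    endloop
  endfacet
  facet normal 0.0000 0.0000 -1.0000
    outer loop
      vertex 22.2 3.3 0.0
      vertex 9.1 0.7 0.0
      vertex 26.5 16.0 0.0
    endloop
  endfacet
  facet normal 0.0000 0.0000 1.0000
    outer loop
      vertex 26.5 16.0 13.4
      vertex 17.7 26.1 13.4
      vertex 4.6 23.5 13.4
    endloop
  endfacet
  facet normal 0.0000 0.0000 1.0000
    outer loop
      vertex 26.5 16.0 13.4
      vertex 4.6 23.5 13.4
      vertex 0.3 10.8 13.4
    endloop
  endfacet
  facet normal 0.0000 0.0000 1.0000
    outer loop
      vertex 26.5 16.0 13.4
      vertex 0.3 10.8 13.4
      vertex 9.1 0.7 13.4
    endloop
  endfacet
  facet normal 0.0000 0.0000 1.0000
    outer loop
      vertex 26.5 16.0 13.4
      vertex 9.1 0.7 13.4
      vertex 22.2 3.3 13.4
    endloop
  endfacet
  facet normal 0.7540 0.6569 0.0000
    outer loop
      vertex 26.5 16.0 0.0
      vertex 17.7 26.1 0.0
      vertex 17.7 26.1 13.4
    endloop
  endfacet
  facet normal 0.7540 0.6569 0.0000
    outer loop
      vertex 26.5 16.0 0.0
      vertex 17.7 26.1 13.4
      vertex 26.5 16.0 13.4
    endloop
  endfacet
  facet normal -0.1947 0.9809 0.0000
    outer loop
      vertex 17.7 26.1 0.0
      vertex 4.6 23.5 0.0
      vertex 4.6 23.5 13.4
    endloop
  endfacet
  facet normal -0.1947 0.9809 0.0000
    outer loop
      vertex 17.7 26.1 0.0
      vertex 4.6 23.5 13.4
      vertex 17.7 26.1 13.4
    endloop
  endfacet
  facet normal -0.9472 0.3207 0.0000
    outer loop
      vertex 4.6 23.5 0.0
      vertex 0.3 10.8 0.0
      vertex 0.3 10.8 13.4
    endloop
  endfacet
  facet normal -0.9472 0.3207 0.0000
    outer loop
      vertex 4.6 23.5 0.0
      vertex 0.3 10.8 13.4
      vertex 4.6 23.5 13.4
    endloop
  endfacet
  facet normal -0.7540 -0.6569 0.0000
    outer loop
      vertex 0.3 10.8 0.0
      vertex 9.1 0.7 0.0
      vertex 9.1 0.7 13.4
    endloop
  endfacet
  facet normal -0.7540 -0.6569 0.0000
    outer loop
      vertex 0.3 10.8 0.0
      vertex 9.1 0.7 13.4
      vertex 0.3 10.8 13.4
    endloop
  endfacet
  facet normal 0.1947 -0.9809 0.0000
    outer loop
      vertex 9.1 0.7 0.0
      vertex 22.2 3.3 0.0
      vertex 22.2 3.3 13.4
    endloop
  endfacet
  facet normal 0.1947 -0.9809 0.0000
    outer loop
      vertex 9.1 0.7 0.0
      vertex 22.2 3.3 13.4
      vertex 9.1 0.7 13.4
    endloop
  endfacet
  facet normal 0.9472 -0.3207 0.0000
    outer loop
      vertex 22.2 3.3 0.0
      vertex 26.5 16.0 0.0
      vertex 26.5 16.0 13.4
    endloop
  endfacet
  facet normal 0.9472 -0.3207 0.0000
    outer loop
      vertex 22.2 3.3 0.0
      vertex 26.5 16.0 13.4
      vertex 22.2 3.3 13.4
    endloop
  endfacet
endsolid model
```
; perimeter-only toolpath
G21 ; units = mm
G90 ; absolute positioning
G28 ; home
; layer 1
G0 Z4.5
G0 X26.5 Y16.0
G1 X17.7 Y26.1
G1 X4.6 Y23.5
G1 X0.3 Y10.8
G1 X9.1 Y0.7
G1 X22.2 Y3.3
G1 X26.5 Y16.0
; layer 2
G0 Z8.9
G0 X26.5 Y16.0
G1 X17.7 Y26.1
G1 X4.6 Y23.5
G1 X0.3 Y10.8
G1 X9.1 Y0.7
G1 X22.2 Y3.3
G1 X26.5 Y16.0
; layer 3
G0 Z13.4
G0 X26.5 Y16.0
G1 X17.7 Y26.1
G1 X4.6 Y23.5
G1 X0.3 Y10.8
G1 X9.1 Y0.7
G1 X22.2 Y3.3
G1 X26.5 Y16.0
M2 ; end

The solid is a regular 6-sided prism (a cylinder approximated with 6 flat sides), circumscribed radius ≈ 13.4 mm, height ≈ 13.4 mm. Slicing at Δz = 4.5 mm — 3 equal slices spanning the solid's height, so layer i sits at z = i·h/3 — gives 3 non-empty perimeters. Each is a 6-segment closed polygon; G0 lifts to the layer z and rapids to the start vertex, then G1 traces the edges.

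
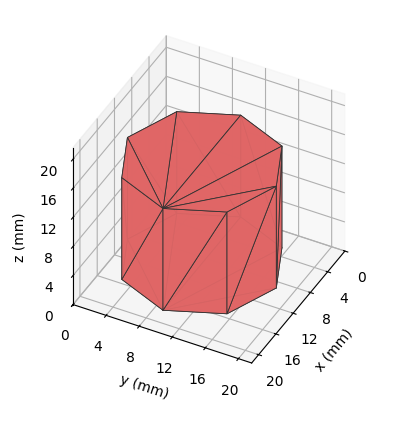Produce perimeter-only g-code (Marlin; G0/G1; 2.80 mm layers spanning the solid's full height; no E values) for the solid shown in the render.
Reading the render: the shape is a regular 8-sided prism (a cylinder approximated with 8 flat sides), circumscribed radius ≈ 9 mm, height ≈ 14 mm (dimensions read to the nearest mm from the axis ticks). For the g-code, the solid's height is divided into equal slices at the stated Δz and each level perimeter traced with G1 moves after a G0 lift.

; perimeter-only toolpath
G21 ; units = mm
G90 ; absolute positioning
G28 ; home
; layer 1
G0 Z2.80
G0 X18.00 Y9.00
G1 X15.36 Y15.36
G1 X9.00 Y18.00
G1 X2.64 Y15.36
G1 X0.00 Y9.00
G1 X2.64 Y2.64
G1 X9.00 Y0.00
G1 X15.36 Y2.64
G1 X18.00 Y9.00
; layer 2
G0 Z5.60
G0 X18.00 Y9.00
G1 X15.36 Y15.36
G1 X9.00 Y18.00
G1 X2.64 Y15.36
G1 X0.00 Y9.00
G1 X2.64 Y2.64
G1 X9.00 Y0.00
G1 X15.36 Y2.64
G1 X18.00 Y9.00
; layer 3
G0 Z8.40
G0 X18.00 Y9.00
G1 X15.36 Y15.36
G1 X9.00 Y18.00
G1 X2.64 Y15.36
G1 X0.00 Y9.00
G1 X2.64 Y2.64
G1 X9.00 Y0.00
G1 X15.36 Y2.64
G1 X18.00 Y9.00
; layer 4
G0 Z11.20
G0 X18.00 Y9.00
G1 X15.36 Y15.36
G1 X9.00 Y18.00
G1 X2.64 Y15.36
G1 X0.00 Y9.00
G1 X2.64 Y2.64
G1 X9.00 Y0.00
G1 X15.36 Y2.64
G1 X18.00 Y9.00
; layer 5
G0 Z14.00
G0 X18.00 Y9.00
G1 X15.36 Y15.36
G1 X9.00 Y18.00
G1 X2.64 Y15.36
G1 X0.00 Y9.00
G1 X2.64 Y2.64
G1 X9.00 Y0.00
G1 X15.36 Y2.64
G1 X18.00 Y9.00
M2 ; end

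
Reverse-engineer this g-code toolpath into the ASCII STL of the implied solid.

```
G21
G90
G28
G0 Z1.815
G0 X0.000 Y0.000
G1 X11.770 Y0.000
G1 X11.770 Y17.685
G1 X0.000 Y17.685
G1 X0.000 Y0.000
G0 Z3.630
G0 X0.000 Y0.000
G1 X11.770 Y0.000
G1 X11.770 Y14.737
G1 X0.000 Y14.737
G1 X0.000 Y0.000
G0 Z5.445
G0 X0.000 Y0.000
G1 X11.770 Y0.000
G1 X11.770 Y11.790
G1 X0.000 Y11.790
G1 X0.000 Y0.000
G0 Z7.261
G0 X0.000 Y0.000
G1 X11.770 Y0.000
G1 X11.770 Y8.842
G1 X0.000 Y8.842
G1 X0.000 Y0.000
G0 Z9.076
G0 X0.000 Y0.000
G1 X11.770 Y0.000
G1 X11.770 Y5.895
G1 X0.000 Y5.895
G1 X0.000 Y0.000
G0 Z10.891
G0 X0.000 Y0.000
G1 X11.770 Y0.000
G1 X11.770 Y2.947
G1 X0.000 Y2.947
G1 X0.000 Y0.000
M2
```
solid part
  facet normal 0.0000 0.0000 -1.0000
    outer loop
      vertex 11.770 20.632 0.000
      vertex 11.770 0.000 0.000
      vertex 0.000 0.000 0.000
    endloop
  endfacet
  facet normal 0.0000 0.0000 -1.0000
    outer loop
      vertex 0.000 20.632 0.000
      vertex 11.770 20.632 0.000
      vertex 0.000 0.000 0.000
    endloop
  endfacet
  facet normal 0.0000 -1.0000 0.0000
    outer loop
      vertex 0.000 0.000 0.000
      vertex 11.770 0.000 0.000
      vertex 11.770 0.000 12.706
    endloop
  endfacet
  facet normal 0.0000 -1.0000 0.0000
    outer loop
      vertex 0.000 0.000 0.000
      vertex 11.770 0.000 12.706
      vertex 0.000 0.000 12.706
    endloop
  endfacet
  facet normal 0.0000 0.5244 0.8515
    outer loop
      vertex 0.000 0.000 12.706
      vertex 11.770 0.000 12.706
      vertex 11.770 20.632 0.000
    endloop
  endfacet
  facet normal 0.0000 0.5244 0.8515
    outer loop
      vertex 0.000 0.000 12.706
      vertex 11.770 20.632 0.000
      vertex 0.000 20.632 0.000
    endloop
  endfacet
  facet normal -1.0000 0.0000 0.0000
    outer loop
      vertex 0.000 0.000 12.706
      vertex 0.000 20.632 0.000
      vertex 0.000 0.000 0.000
    endloop
  endfacet
  facet normal 1.0000 0.0000 0.0000
    outer loop
      vertex 11.770 0.000 0.000
      vertex 11.770 20.632 0.000
      vertex 11.770 0.000 12.706
    endloop
  endfacet
endsolid part

The G0 Z moves step by Δz≈1.815 mm. The G1 loops shrink linearly with z, so the solid tapers from its base footprint up to z≈12.7. Closing with a flat bottom cap and the tapered top and triangulating gives 8 facets — a wedge (ramp): 11.8 × 20.6 mm base, rising to 12.7 mm along the y=0 edge and sloping linearly to z=0 at y=20.6.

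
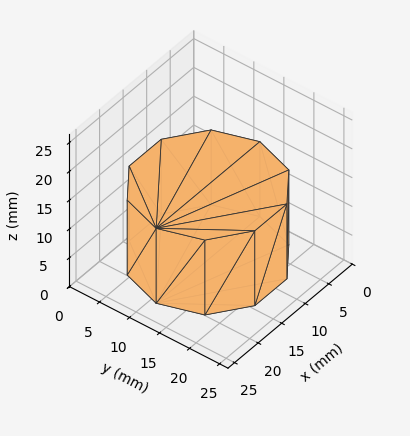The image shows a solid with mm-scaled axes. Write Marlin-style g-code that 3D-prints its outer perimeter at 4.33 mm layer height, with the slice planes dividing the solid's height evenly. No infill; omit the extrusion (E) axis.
Reading the render: the shape is a regular 10-sided prism (a cylinder approximated with 10 flat sides), circumscribed radius ≈ 11 mm, height ≈ 13 mm (dimensions read to the nearest mm from the axis ticks). For the g-code, the solid's height is divided into equal slices at the stated Δz and each level perimeter traced with G1 moves after a G0 lift.

; perimeter-only toolpath
G21 ; units = mm
G90 ; absolute positioning
G28 ; home
; layer 1
G0 Z4.33
G0 X22.00 Y11.00
G1 X19.90 Y17.47
G1 X14.40 Y21.46
G1 X7.60 Y21.46
G1 X2.10 Y17.47
G1 X0.00 Y11.00
G1 X2.10 Y4.53
G1 X7.60 Y0.54
G1 X14.40 Y0.54
G1 X19.90 Y4.53
G1 X22.00 Y11.00
; layer 2
G0 Z8.67
G0 X22.00 Y11.00
G1 X19.90 Y17.47
G1 X14.40 Y21.46
G1 X7.60 Y21.46
G1 X2.10 Y17.47
G1 X0.00 Y11.00
G1 X2.10 Y4.53
G1 X7.60 Y0.54
G1 X14.40 Y0.54
G1 X19.90 Y4.53
G1 X22.00 Y11.00
; layer 3
G0 Z13.00
G0 X22.00 Y11.00
G1 X19.90 Y17.47
G1 X14.40 Y21.46
G1 X7.60 Y21.46
G1 X2.10 Y17.47
G1 X0.00 Y11.00
G1 X2.10 Y4.53
G1 X7.60 Y0.54
G1 X14.40 Y0.54
G1 X19.90 Y4.53
G1 X22.00 Y11.00
M2 ; end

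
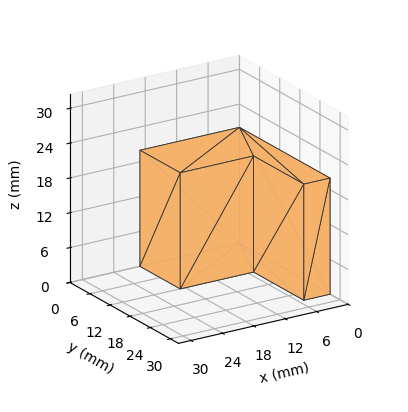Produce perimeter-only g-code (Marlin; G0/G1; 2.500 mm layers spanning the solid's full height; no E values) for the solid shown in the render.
Reading the render: the shape is an L-shaped prism: outer 19 × 27 mm, arm thicknesses ≈ 12 mm (horizontal) and 5 mm (vertical), extruded 20 mm in z (dimensions read to the nearest mm from the axis ticks). For the g-code, the solid's height is divided into equal slices at the stated Δz and each level perimeter traced with G1 moves after a G0 lift.

; perimeter-only toolpath
G21 ; units = mm
G90 ; absolute positioning
G28 ; home
; layer 1
G0 Z2.500
G0 X0.000 Y0.000
G1 X19.000 Y0.000
G1 X19.000 Y12.000
G1 X5.000 Y12.000
G1 X5.000 Y27.000
G1 X0.000 Y27.000
G1 X0.000 Y0.000
; layer 2
G0 Z5.000
G0 X0.000 Y0.000
G1 X19.000 Y0.000
G1 X19.000 Y12.000
G1 X5.000 Y12.000
G1 X5.000 Y27.000
G1 X0.000 Y27.000
G1 X0.000 Y0.000
; layer 3
G0 Z7.500
G0 X0.000 Y0.000
G1 X19.000 Y0.000
G1 X19.000 Y12.000
G1 X5.000 Y12.000
G1 X5.000 Y27.000
G1 X0.000 Y27.000
G1 X0.000 Y0.000
; layer 4
G0 Z10.000
G0 X0.000 Y0.000
G1 X19.000 Y0.000
G1 X19.000 Y12.000
G1 X5.000 Y12.000
G1 X5.000 Y27.000
G1 X0.000 Y27.000
G1 X0.000 Y0.000
; layer 5
G0 Z12.500
G0 X0.000 Y0.000
G1 X19.000 Y0.000
G1 X19.000 Y12.000
G1 X5.000 Y12.000
G1 X5.000 Y27.000
G1 X0.000 Y27.000
G1 X0.000 Y0.000
; layer 6
G0 Z15.000
G0 X0.000 Y0.000
G1 X19.000 Y0.000
G1 X19.000 Y12.000
G1 X5.000 Y12.000
G1 X5.000 Y27.000
G1 X0.000 Y27.000
G1 X0.000 Y0.000
; layer 7
G0 Z17.500
G0 X0.000 Y0.000
G1 X19.000 Y0.000
G1 X19.000 Y12.000
G1 X5.000 Y12.000
G1 X5.000 Y27.000
G1 X0.000 Y27.000
G1 X0.000 Y0.000
; layer 8
G0 Z20.000
G0 X0.000 Y0.000
G1 X19.000 Y0.000
G1 X19.000 Y12.000
G1 X5.000 Y12.000
G1 X5.000 Y27.000
G1 X0.000 Y27.000
G1 X0.000 Y0.000
M2 ; end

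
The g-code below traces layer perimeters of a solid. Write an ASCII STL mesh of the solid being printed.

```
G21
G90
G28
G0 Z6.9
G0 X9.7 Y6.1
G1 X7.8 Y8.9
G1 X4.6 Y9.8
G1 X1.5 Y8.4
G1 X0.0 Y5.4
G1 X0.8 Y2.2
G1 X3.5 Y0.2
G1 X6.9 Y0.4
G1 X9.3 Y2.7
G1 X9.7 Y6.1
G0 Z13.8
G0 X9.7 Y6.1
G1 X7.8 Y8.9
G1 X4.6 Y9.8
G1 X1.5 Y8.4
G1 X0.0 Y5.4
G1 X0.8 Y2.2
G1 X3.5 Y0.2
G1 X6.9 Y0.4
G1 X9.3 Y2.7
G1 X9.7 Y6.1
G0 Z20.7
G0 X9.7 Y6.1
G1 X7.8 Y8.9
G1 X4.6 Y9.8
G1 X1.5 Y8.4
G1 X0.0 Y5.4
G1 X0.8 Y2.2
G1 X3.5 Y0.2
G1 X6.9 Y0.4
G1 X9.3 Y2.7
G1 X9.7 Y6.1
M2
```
solid part
  facet normal 0.0000 0.0000 -1.0000
    outer loop
      vertex 4.6 9.8 0.0
      vertex 7.8 8.9 0.0
      vertex 9.7 6.1 0.0
    endloop
  endfacet
  facet normal 0.0000 0.0000 -1.0000
    outer loop
      vertex 1.5 8.4 0.0
      vertex 4.6 9.8 0.0
      vertex 9.7 6.1 0.0
    endloop
  endfacet
  facet normal 0.0000 0.0000 -1.0000
    outer loop
      vertex 0.0 5.4 0.0
      vertex 1.5 8.4 0.0
      vertex 9.7 6.1 0.0
    endloop
  endfacet
  facet normal 0.0000 0.0000 -1.0000
    outer loop
      vertex 0.8 2.2 0.0
      vertex 0.0 5.4 0.0
      vertex 9.7 6.1 0.0
    endloop
  endfacet
  facet normal 0.0000 0.0000 -1.0000
    outer loop
      vertex 3.5 0.2 0.0
      vertex 0.8 2.2 0.0
      vertex 9.7 6.1 0.0
    endloop
  endfacet
  facet normal 0.0000 0.0000 -1.0000
    outer loop
      vertex 6.9 0.4 0.0
      vertex 3.5 0.2 0.0
      vertex 9.7 6.1 0.0
    endloop
  endfacet
  facet normal 0.0000 0.0000 -1.0000
    outer loop
      vertex 9.3 2.7 0.0
      vertex 6.9 0.4 0.0
      vertex 9.7 6.1 0.0
    endloop
  endfacet
  facet normal 0.0000 0.0000 1.0000
    outer loop
      vertex 9.7 6.1 20.7
      vertex 7.8 8.9 20.7
      vertex 4.6 9.8 20.7
    endloop
  endfacet
  facet normal 0.0000 0.0000 1.0000
    outer loop
      vertex 9.7 6.1 20.7
      vertex 4.6 9.8 20.7
      vertex 1.5 8.4 20.7
    endloop
  endfacet
  facet normal 0.0000 0.0000 1.0000
    outer loop
      vertex 9.7 6.1 20.7
      vertex 1.5 8.4 20.7
      vertex 0.0 5.4 20.7
    endloop
  endfacet
  facet normal 0.0000 0.0000 1.0000
    outer loop
      vertex 9.7 6.1 20.7
      vertex 0.0 5.4 20.7
      vertex 0.8 2.2 20.7
    endloop
  endfacet
  facet normal 0.0000 0.0000 1.0000
    outer loop
      vertex 9.7 6.1 20.7
      vertex 0.8 2.2 20.7
      vertex 3.5 0.2 20.7
    endloop
  endfacet
  facet normal 0.0000 0.0000 1.0000
    outer loop
      vertex 9.7 6.1 20.7
      vertex 3.5 0.2 20.7
      vertex 6.9 0.4 20.7
    endloop
  endfacet
  facet normal 0.0000 0.0000 1.0000
    outer loop
      vertex 9.7 6.1 20.7
      vertex 6.9 0.4 20.7
      vertex 9.3 2.7 20.7
    endloop
  endfacet
  facet normal 0.8275 0.5615 0.0000
    outer loop
      vertex 9.7 6.1 0.0
      vertex 7.8 8.9 0.0
      vertex 7.8 8.9 20.7
    endloop
  endfacet
  facet normal 0.8275 0.5615 0.0000
    outer loop
      vertex 9.7 6.1 0.0
      vertex 7.8 8.9 20.7
      vertex 9.7 6.1 20.7
    endloop
  endfacet
  facet normal 0.2707 0.9627 0.0000
    outer loop
      vertex 7.8 8.9 0.0
      vertex 4.6 9.8 0.0
      vertex 4.6 9.8 20.7
    endloop
  endfacet
  facet normal 0.2707 0.9627 0.0000
    outer loop
      vertex 7.8 8.9 0.0
      vertex 4.6 9.8 20.7
      vertex 7.8 8.9 20.7
    endloop
  endfacet
  facet normal -0.4116 0.9114 0.0000
    outer loop
      vertex 4.6 9.8 0.0
      vertex 1.5 8.4 0.0
      vertex 1.5 8.4 20.7
    endloop
  endfacet
  facet normal -0.4116 0.9114 0.0000
    outer loop
      vertex 4.6 9.8 0.0
      vertex 1.5 8.4 20.7
      vertex 4.6 9.8 20.7
    endloop
  endfacet
  facet normal -0.8944 0.4472 0.0000
    outer loop
      vertex 1.5 8.4 0.0
      vertex 0.0 5.4 0.0
      vertex 0.0 5.4 20.7
    endloop
  endfacet
  facet normal -0.8944 0.4472 0.0000
    outer loop
      vertex 1.5 8.4 0.0
      vertex 0.0 5.4 20.7
      vertex 1.5 8.4 20.7
    endloop
  endfacet
  facet normal -0.9701 -0.2425 0.0000
    outer loop
      vertex 0.0 5.4 0.0
      vertex 0.8 2.2 0.0
      vertex 0.8 2.2 20.7
    endloop
  endfacet
  facet normal -0.9701 -0.2425 0.0000
    outer loop
      vertex 0.0 5.4 0.0
      vertex 0.8 2.2 20.7
      vertex 0.0 5.4 20.7
    endloop
  endfacet
  facet normal -0.5952 -0.8036 0.0000
    outer loop
      vertex 0.8 2.2 0.0
      vertex 3.5 0.2 0.0
      vertex 3.5 0.2 20.7
    endloop
  endfacet
  facet normal -0.5952 -0.8036 0.0000
    outer loop
      vertex 0.8 2.2 0.0
      vertex 3.5 0.2 20.7
      vertex 0.8 2.2 20.7
    endloop
  endfacet
  facet normal 0.0587 -0.9983 0.0000
    outer loop
      vertex 3.5 0.2 0.0
      vertex 6.9 0.4 0.0
      vertex 6.9 0.4 20.7
    endloop
  endfacet
  facet normal 0.0587 -0.9983 0.0000
    outer loop
      vertex 3.5 0.2 0.0
      vertex 6.9 0.4 20.7
      vertex 3.5 0.2 20.7
    endloop
  endfacet
  facet normal 0.6919 -0.7220 0.0000
    outer loop
      vertex 6.9 0.4 0.0
      vertex 9.3 2.7 0.0
      vertex 9.3 2.7 20.7
    endloop
  endfacet
  facet normal 0.6919 -0.7220 0.0000
    outer loop
      vertex 6.9 0.4 0.0
      vertex 9.3 2.7 20.7
      vertex 6.9 0.4 20.7
    endloop
  endfacet
  facet normal 0.9932 -0.1168 0.0000
    outer loop
      vertex 9.3 2.7 0.0
      vertex 9.7 6.1 0.0
      vertex 9.7 6.1 20.7
    endloop
  endfacet
  facet normal 0.9932 -0.1168 0.0000
    outer loop
      vertex 9.3 2.7 0.0
      vertex 9.7 6.1 20.7
      vertex 9.3 2.7 20.7
    endloop
  endfacet
endsolid part

The G0 Z moves step by Δz≈6.9 mm. Every layer's G1 loop is the same polygon, so the solid is a straight extrusion of it from z=0 to z≈20.7. Closing with flat bottom and top caps and triangulating gives 32 facets — a regular 9-sided prism (a cylinder approximated with 9 flat sides), circumscribed radius ≈ 4.9 mm, height ≈ 20.7 mm.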